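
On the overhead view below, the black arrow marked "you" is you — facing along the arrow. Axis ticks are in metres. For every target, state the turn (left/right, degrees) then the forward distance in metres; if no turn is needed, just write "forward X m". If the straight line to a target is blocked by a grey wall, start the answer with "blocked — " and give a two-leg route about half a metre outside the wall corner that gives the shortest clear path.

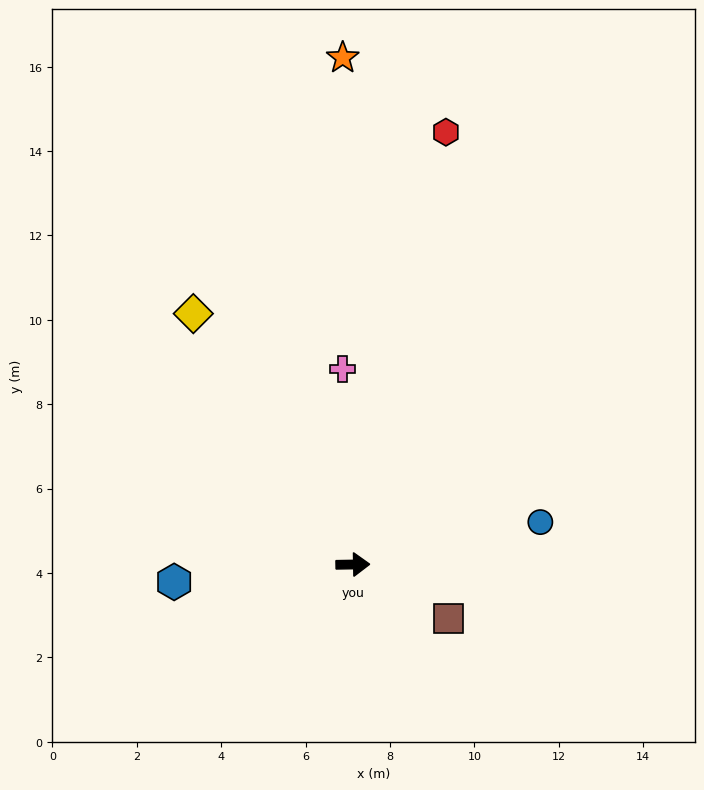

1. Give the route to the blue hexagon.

turn right 175°, forward 4.3 m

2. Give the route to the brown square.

turn right 31°, forward 2.6 m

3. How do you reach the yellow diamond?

turn left 121°, forward 7.0 m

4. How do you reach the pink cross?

turn left 92°, forward 4.6 m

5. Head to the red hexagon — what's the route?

turn left 77°, forward 10.5 m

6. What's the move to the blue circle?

turn left 12°, forward 4.6 m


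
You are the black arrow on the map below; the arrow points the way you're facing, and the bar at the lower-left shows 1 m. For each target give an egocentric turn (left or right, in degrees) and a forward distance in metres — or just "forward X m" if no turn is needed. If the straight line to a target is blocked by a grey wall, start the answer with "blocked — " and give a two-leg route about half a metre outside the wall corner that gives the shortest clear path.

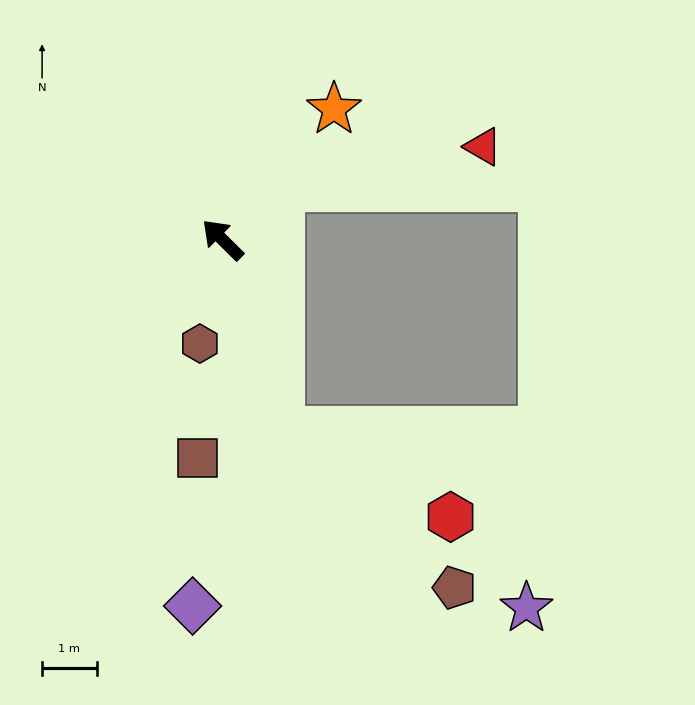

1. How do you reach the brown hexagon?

turn left 123°, forward 1.9 m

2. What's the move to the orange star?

turn right 86°, forward 3.1 m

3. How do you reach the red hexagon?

blocked — turn left 152°, forward 3.6 m, then turn left 46°, forward 3.5 m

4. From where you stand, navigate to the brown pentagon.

blocked — turn left 152°, forward 3.6 m, then turn left 30°, forward 4.3 m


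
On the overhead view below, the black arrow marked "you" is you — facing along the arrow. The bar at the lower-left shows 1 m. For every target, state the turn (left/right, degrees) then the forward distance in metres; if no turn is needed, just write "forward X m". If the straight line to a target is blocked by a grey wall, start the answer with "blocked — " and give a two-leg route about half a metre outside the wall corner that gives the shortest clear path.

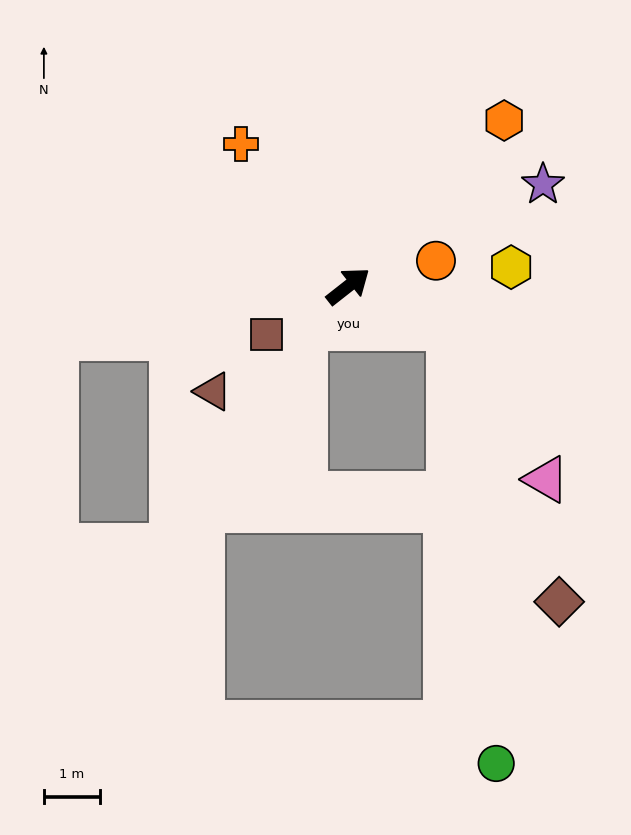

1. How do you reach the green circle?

blocked — turn right 60°, forward 2.0 m, then turn right 62°, forward 7.9 m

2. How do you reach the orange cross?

turn left 89°, forward 3.2 m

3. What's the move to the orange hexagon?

turn left 9°, forward 4.1 m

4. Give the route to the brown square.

turn left 172°, forward 1.7 m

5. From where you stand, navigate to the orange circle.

turn right 22°, forward 1.6 m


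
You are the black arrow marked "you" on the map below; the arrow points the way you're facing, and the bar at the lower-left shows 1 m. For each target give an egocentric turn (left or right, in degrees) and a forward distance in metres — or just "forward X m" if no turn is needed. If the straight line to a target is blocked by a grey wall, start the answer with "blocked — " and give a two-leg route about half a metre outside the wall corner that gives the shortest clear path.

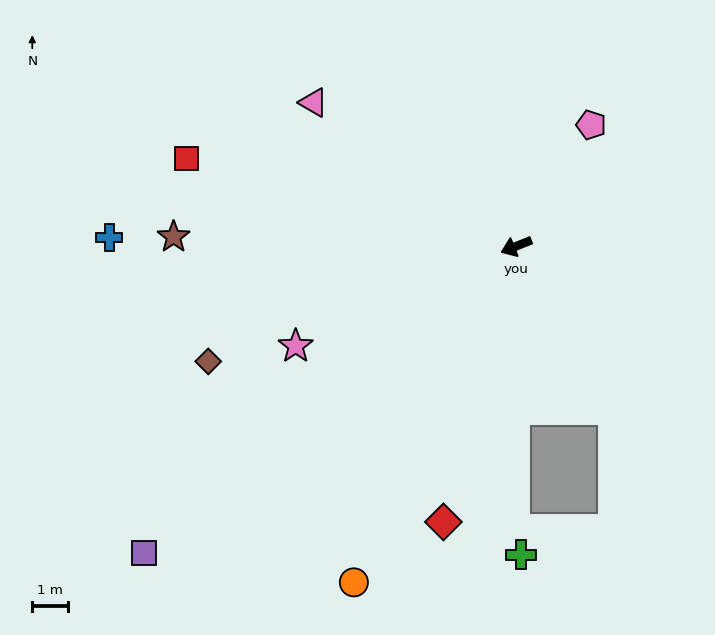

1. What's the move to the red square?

turn right 37°, forward 9.5 m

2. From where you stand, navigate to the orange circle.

turn left 42°, forward 10.4 m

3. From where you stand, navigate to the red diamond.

turn left 53°, forward 8.0 m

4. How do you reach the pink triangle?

turn right 57°, forward 6.9 m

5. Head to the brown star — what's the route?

turn right 23°, forward 9.6 m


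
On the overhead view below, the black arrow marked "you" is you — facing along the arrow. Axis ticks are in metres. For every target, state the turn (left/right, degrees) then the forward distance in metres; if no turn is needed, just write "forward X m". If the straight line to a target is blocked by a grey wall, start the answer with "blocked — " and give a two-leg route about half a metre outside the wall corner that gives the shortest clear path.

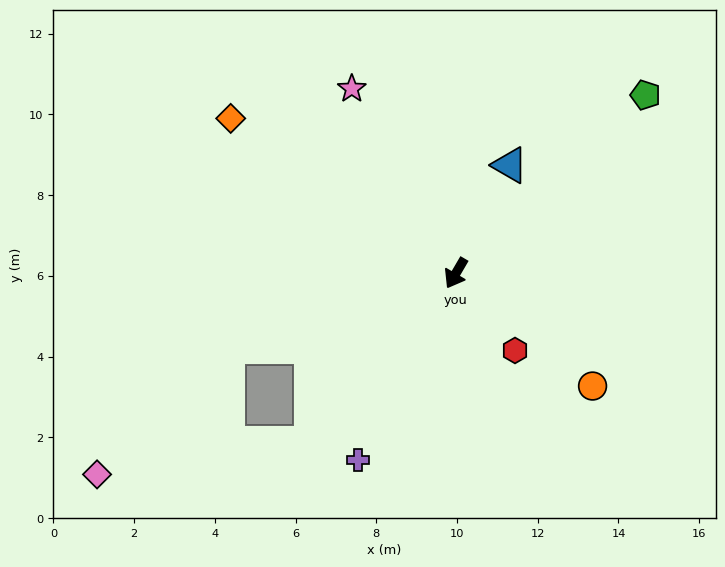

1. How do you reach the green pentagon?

turn left 164°, forward 6.4 m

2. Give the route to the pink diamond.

blocked — turn right 42°, forward 5.9 m, then turn left 27°, forward 4.5 m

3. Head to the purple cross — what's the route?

turn left 3°, forward 5.2 m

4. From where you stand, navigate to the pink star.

turn right 120°, forward 5.3 m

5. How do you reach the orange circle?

turn left 81°, forward 4.4 m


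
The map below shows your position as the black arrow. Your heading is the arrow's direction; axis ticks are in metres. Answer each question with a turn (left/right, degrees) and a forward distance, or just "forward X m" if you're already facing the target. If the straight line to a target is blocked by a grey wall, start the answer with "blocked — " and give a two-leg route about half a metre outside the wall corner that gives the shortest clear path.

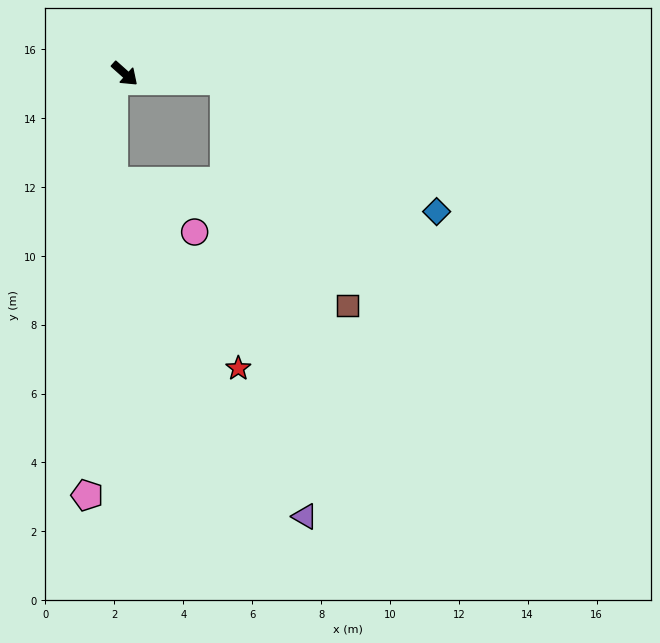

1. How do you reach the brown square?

blocked — turn left 38°, forward 2.9 m, then turn right 58°, forward 7.4 m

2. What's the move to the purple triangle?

blocked — turn left 38°, forward 2.9 m, then turn right 76°, forward 12.9 m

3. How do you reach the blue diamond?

blocked — turn left 38°, forward 2.9 m, then turn right 28°, forward 7.2 m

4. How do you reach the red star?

blocked — turn left 38°, forward 2.9 m, then turn right 84°, forward 8.4 m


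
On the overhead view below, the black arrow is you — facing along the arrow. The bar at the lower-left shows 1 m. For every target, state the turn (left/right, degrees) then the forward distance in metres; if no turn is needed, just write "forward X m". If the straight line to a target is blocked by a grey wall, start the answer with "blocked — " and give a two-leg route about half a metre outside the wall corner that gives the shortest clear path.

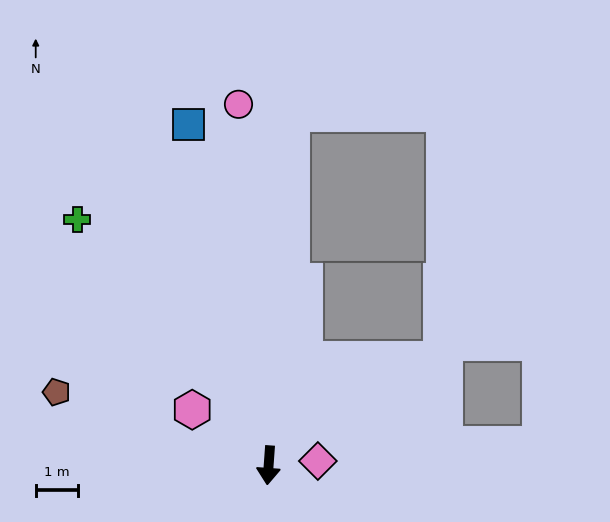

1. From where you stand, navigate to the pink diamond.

turn left 99°, forward 1.2 m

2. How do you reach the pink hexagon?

turn right 122°, forward 2.3 m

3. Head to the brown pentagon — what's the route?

turn right 105°, forward 5.4 m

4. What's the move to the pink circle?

turn right 171°, forward 8.6 m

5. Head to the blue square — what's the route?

turn right 163°, forward 8.3 m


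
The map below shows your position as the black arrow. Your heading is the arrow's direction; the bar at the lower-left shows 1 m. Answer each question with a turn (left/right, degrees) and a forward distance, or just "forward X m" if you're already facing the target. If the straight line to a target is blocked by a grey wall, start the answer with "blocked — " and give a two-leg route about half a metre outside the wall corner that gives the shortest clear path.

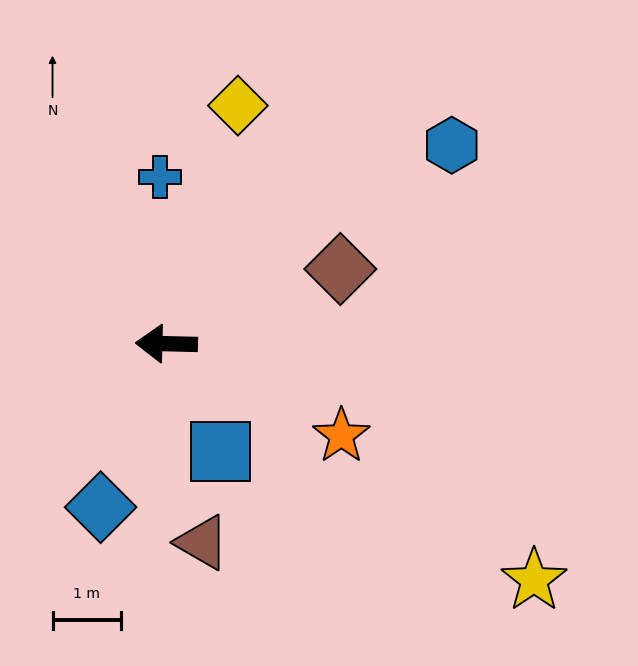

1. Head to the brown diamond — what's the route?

turn right 155°, forward 2.7 m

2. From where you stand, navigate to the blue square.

turn left 118°, forward 1.8 m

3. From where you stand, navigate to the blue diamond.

turn left 70°, forward 2.6 m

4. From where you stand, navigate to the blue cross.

turn right 86°, forward 2.4 m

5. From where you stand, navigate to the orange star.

turn left 154°, forward 2.9 m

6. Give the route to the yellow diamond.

turn right 105°, forward 3.6 m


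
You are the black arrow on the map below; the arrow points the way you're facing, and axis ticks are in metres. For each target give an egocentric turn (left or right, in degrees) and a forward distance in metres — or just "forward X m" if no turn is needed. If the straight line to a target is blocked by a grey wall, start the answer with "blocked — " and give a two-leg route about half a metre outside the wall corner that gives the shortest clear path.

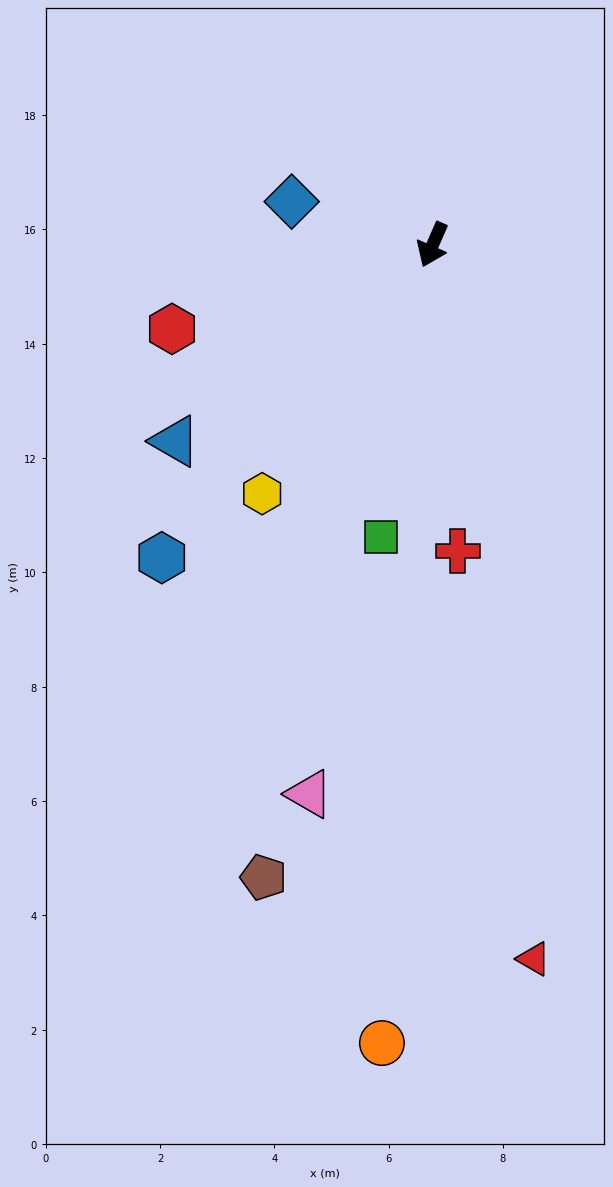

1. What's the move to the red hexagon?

turn right 49°, forward 4.8 m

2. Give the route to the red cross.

turn left 28°, forward 5.4 m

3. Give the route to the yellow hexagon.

turn right 11°, forward 5.3 m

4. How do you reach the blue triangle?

turn right 29°, forward 5.7 m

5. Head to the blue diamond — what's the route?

turn right 83°, forward 2.6 m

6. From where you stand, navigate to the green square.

turn left 14°, forward 5.2 m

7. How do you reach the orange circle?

turn left 20°, forward 14.0 m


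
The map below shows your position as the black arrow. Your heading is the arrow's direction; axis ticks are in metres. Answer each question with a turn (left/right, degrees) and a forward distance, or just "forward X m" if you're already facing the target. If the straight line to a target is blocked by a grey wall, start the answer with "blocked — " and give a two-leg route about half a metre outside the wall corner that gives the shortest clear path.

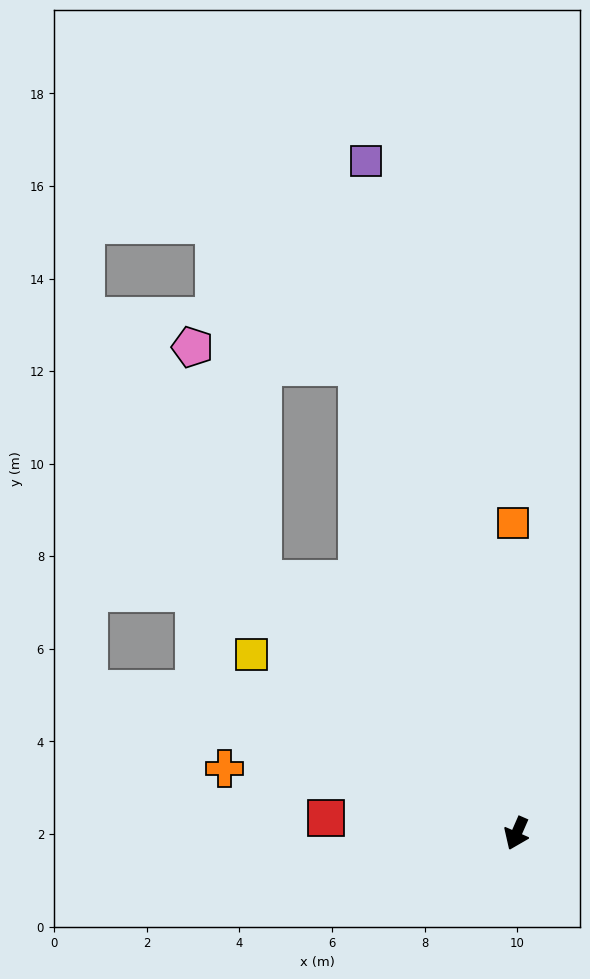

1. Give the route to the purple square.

turn right 144°, forward 14.9 m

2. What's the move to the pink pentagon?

blocked — turn right 111°, forward 7.8 m, then turn right 29°, forward 5.2 m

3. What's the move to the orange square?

turn right 156°, forward 6.7 m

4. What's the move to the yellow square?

turn right 100°, forward 6.9 m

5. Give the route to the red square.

turn right 71°, forward 4.1 m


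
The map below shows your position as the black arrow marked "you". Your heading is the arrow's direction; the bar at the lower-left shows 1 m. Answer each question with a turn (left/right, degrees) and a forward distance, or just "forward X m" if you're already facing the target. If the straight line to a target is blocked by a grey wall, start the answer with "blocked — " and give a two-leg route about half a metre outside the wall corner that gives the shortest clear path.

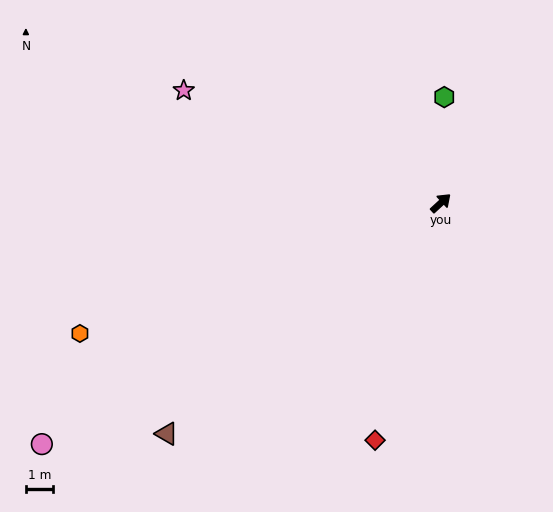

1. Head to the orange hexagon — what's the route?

turn left 157°, forward 14.2 m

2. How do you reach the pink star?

turn left 114°, forward 10.4 m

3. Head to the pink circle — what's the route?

turn left 168°, forward 17.3 m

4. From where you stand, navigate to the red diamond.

turn right 148°, forward 9.1 m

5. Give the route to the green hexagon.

turn left 45°, forward 3.9 m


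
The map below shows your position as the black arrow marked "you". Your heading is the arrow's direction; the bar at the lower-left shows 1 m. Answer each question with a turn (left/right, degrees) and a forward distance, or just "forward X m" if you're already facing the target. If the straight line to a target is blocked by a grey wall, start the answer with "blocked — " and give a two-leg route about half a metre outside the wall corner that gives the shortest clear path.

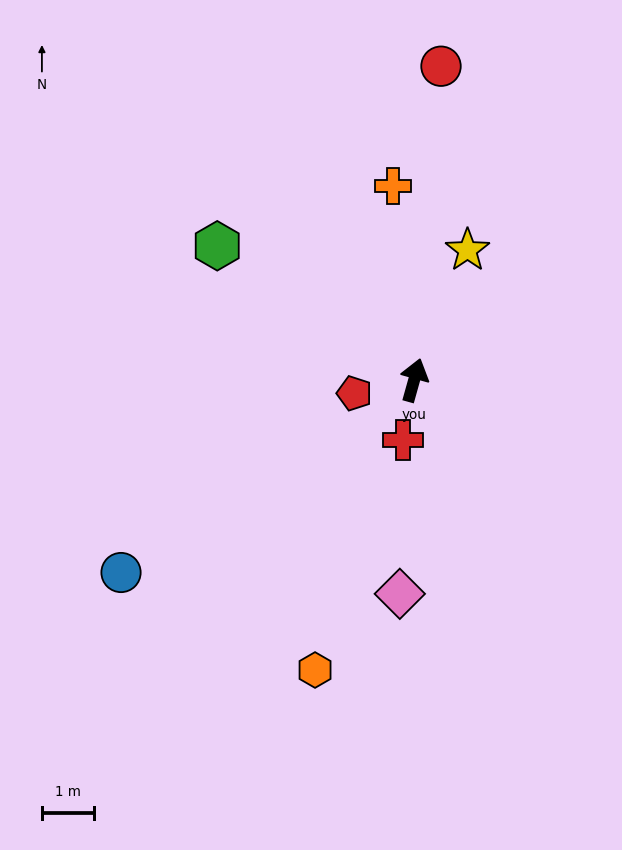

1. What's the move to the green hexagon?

turn left 71°, forward 4.6 m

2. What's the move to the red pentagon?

turn left 118°, forward 1.2 m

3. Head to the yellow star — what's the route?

turn right 7°, forward 2.7 m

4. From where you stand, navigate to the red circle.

turn left 11°, forward 6.1 m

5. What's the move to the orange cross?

turn left 22°, forward 3.8 m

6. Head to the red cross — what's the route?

turn right 175°, forward 1.2 m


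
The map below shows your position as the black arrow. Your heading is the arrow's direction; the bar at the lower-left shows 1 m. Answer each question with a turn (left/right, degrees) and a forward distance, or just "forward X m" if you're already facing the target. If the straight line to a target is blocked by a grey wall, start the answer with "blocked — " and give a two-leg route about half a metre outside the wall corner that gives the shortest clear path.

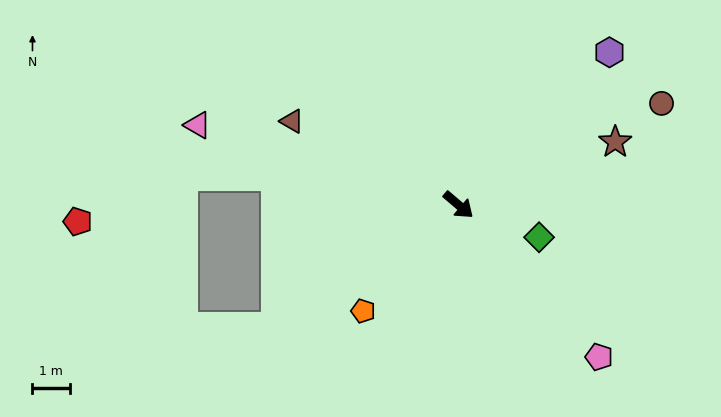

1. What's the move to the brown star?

turn left 62°, forward 4.5 m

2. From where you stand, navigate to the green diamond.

turn left 19°, forward 2.3 m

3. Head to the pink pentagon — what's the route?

turn right 7°, forward 5.5 m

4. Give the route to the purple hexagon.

turn left 86°, forward 5.7 m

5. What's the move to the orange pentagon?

turn right 92°, forward 3.8 m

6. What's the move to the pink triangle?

turn right 157°, forward 7.2 m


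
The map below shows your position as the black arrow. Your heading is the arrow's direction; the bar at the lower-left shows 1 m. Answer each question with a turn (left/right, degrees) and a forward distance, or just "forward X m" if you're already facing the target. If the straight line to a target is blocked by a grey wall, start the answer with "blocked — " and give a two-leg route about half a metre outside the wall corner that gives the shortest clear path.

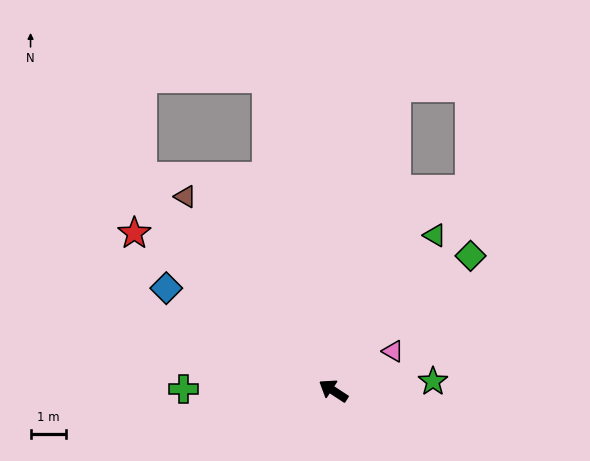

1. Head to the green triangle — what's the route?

turn right 90°, forward 5.2 m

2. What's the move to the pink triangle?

turn right 113°, forward 2.0 m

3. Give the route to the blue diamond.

forward 5.5 m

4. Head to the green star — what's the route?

turn right 141°, forward 2.8 m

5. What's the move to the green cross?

turn left 33°, forward 4.2 m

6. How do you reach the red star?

turn right 5°, forward 7.2 m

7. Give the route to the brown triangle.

turn right 19°, forward 6.9 m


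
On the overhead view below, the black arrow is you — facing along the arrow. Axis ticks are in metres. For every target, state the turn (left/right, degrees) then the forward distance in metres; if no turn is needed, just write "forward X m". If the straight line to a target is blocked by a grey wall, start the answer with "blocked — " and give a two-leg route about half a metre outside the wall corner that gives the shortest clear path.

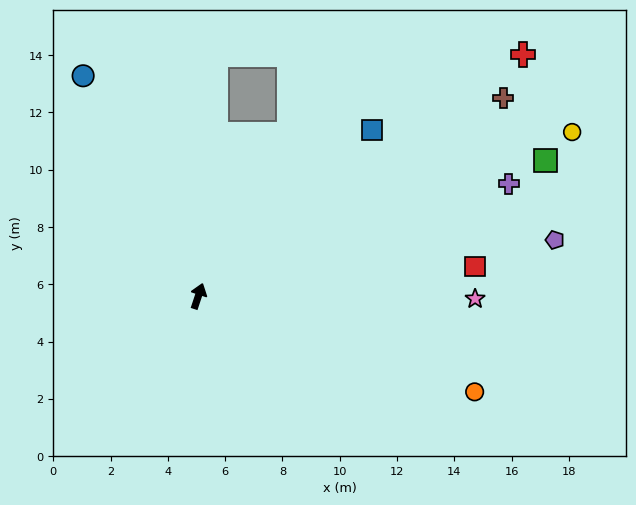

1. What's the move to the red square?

turn right 66°, forward 9.7 m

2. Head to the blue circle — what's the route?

turn left 46°, forward 8.7 m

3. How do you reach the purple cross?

turn right 52°, forward 11.5 m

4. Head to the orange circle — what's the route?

turn right 91°, forward 10.2 m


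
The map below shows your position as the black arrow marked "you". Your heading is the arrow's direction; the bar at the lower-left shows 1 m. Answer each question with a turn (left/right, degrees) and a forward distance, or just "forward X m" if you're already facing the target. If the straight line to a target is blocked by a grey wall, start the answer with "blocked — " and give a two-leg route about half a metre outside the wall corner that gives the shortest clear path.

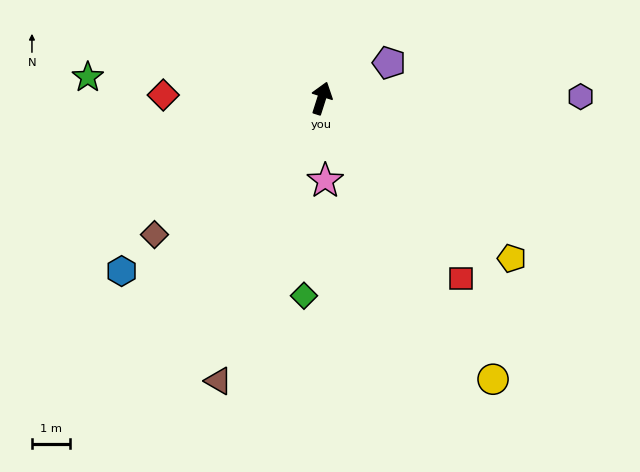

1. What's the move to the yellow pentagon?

turn right 112°, forward 6.5 m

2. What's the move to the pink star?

turn right 160°, forward 2.2 m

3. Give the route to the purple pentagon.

turn right 45°, forward 2.0 m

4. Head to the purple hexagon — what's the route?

turn right 72°, forward 6.8 m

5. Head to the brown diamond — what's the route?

turn left 147°, forward 5.7 m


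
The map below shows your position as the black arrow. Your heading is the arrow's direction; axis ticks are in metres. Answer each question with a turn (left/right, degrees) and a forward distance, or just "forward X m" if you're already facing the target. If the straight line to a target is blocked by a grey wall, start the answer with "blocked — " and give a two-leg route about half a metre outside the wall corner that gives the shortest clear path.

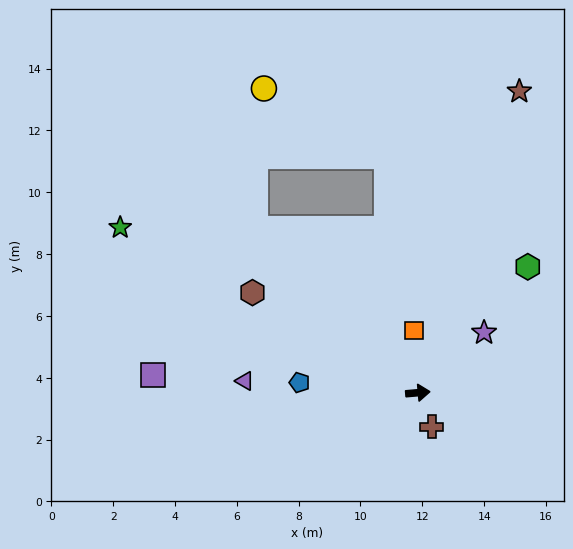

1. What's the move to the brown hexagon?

turn left 144°, forward 6.3 m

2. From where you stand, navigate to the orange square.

turn left 89°, forward 2.0 m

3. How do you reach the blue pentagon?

turn left 170°, forward 3.8 m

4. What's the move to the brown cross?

turn right 73°, forward 1.2 m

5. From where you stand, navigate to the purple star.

turn left 37°, forward 2.9 m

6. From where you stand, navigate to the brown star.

turn left 66°, forward 10.3 m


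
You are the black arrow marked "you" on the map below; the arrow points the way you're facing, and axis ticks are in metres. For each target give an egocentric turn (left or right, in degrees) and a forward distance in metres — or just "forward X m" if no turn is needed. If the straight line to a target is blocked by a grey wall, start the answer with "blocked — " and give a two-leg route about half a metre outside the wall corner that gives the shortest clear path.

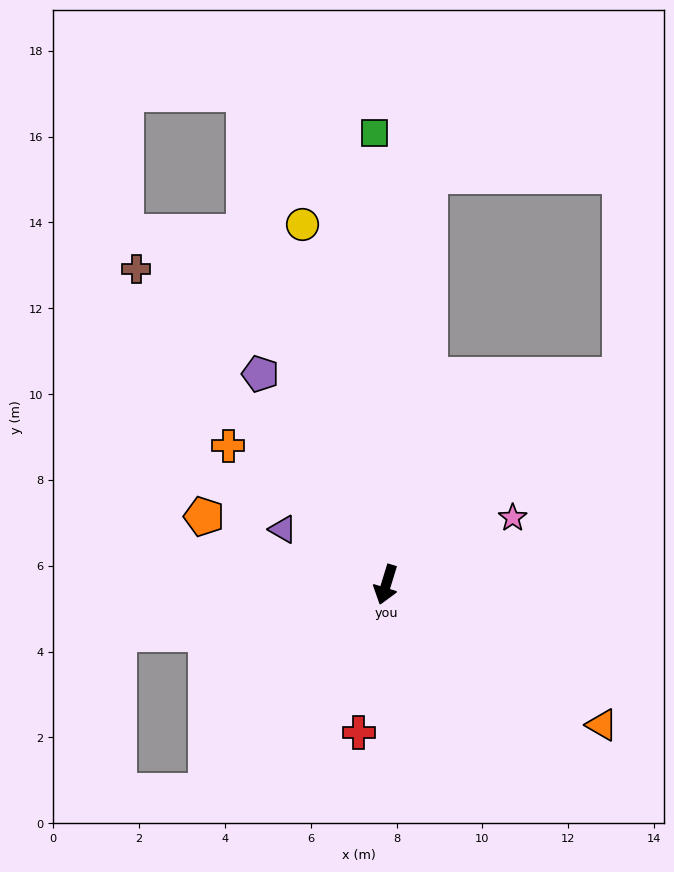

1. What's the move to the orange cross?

turn right 114°, forward 4.9 m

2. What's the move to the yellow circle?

turn right 150°, forward 8.6 m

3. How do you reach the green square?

turn right 161°, forward 10.5 m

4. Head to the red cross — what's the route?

turn left 7°, forward 3.5 m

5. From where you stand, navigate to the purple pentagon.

turn right 132°, forward 5.7 m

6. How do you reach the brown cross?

turn right 125°, forward 9.4 m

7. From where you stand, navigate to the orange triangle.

turn left 74°, forward 6.0 m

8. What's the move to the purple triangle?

turn right 101°, forward 2.7 m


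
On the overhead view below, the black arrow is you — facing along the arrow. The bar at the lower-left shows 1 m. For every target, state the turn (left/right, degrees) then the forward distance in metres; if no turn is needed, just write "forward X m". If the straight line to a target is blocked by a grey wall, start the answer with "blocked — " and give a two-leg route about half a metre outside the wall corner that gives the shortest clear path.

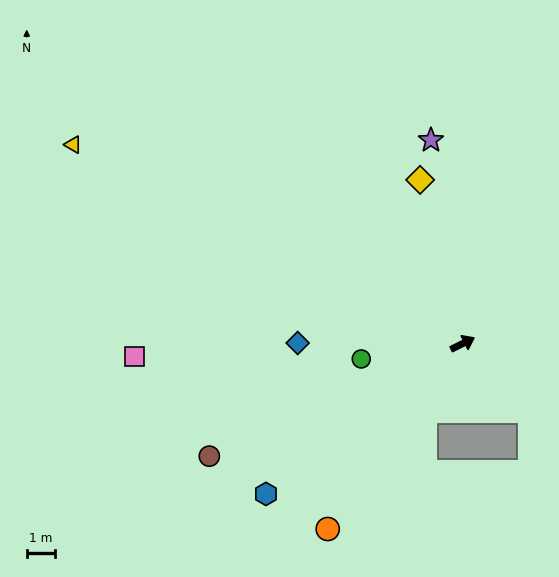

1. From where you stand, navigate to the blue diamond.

turn left 153°, forward 5.8 m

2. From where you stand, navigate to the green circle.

turn left 162°, forward 3.6 m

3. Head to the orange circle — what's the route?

turn right 153°, forward 8.1 m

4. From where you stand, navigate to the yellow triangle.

turn left 126°, forward 15.5 m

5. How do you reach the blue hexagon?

turn right 169°, forward 8.7 m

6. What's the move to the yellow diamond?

turn left 78°, forward 6.0 m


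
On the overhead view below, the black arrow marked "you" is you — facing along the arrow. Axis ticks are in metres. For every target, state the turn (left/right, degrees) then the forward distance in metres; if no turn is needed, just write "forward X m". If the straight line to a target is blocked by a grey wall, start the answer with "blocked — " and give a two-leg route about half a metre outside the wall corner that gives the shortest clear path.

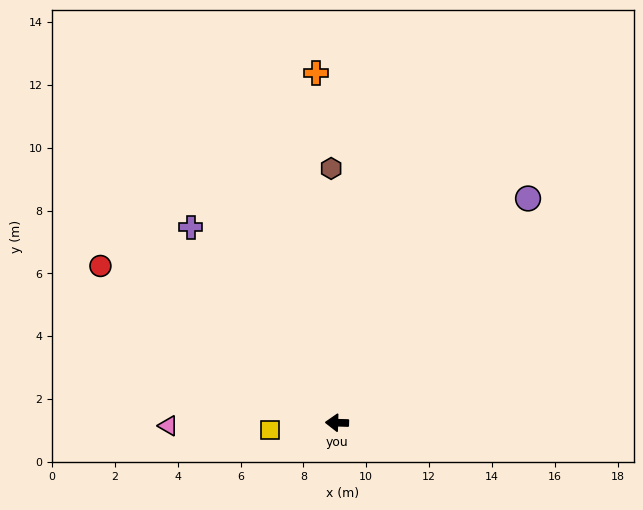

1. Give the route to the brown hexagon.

turn right 87°, forward 8.1 m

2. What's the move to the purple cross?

turn right 52°, forward 7.8 m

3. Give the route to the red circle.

turn right 32°, forward 9.0 m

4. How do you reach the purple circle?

turn right 129°, forward 9.4 m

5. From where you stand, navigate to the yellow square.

turn left 8°, forward 2.1 m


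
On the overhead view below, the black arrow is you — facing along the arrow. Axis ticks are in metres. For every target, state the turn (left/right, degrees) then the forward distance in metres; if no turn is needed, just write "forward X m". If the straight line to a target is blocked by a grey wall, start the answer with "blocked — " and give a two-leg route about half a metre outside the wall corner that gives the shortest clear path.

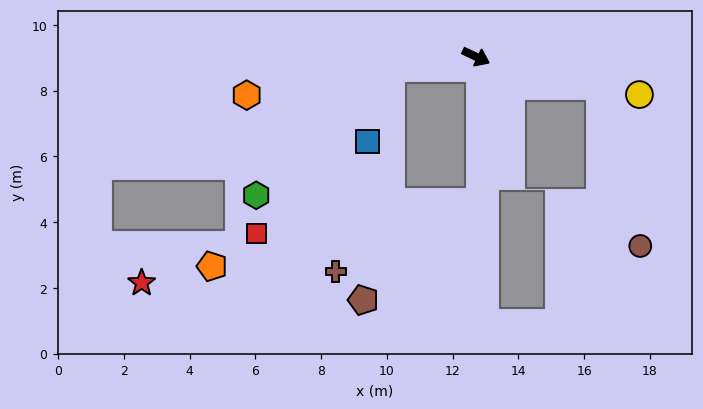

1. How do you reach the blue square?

blocked — turn right 147°, forward 2.6 m, then turn left 65°, forward 2.3 m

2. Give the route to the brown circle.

blocked — turn left 12°, forward 3.9 m, then turn right 63°, forward 5.0 m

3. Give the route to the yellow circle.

turn left 12°, forward 5.1 m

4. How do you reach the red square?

blocked — turn right 147°, forward 2.6 m, then turn left 43°, forward 6.5 m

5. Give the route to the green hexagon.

blocked — turn right 147°, forward 2.6 m, then turn left 36°, forward 5.6 m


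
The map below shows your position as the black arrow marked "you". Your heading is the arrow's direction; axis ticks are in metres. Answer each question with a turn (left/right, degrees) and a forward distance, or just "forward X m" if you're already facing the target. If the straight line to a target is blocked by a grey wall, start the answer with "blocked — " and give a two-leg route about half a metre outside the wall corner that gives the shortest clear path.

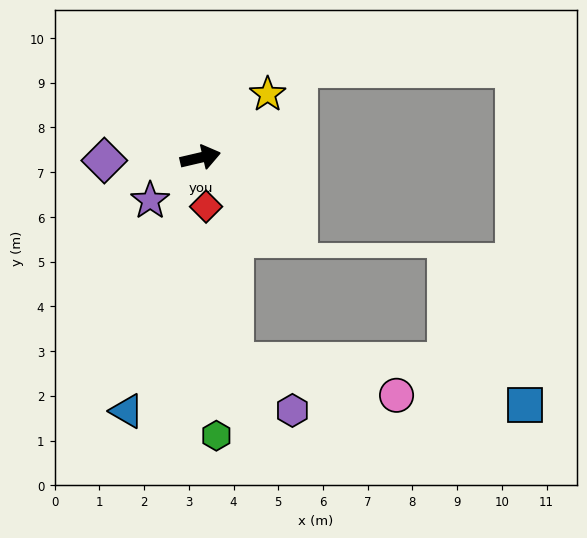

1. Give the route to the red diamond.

turn right 97°, forward 1.1 m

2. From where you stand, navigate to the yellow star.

turn left 30°, forward 2.1 m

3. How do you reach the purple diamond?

turn left 169°, forward 2.1 m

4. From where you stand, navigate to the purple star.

turn right 153°, forward 1.5 m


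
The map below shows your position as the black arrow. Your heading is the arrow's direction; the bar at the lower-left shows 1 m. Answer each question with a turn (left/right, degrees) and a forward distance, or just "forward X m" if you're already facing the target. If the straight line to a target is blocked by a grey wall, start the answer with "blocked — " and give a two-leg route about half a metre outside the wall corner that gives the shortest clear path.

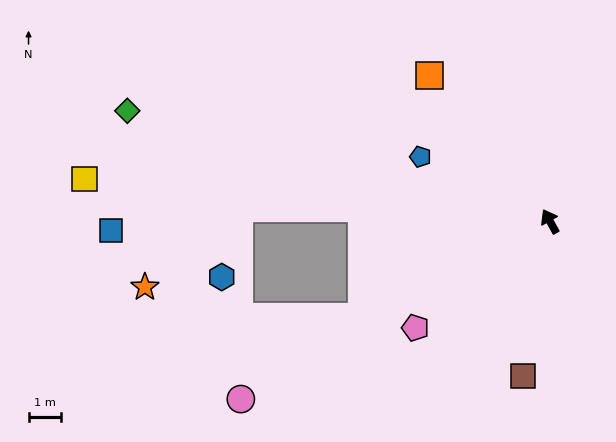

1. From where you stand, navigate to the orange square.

turn left 10°, forward 5.8 m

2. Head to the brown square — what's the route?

turn left 141°, forward 4.9 m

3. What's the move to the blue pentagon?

turn left 34°, forward 4.5 m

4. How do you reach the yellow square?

turn left 56°, forward 14.4 m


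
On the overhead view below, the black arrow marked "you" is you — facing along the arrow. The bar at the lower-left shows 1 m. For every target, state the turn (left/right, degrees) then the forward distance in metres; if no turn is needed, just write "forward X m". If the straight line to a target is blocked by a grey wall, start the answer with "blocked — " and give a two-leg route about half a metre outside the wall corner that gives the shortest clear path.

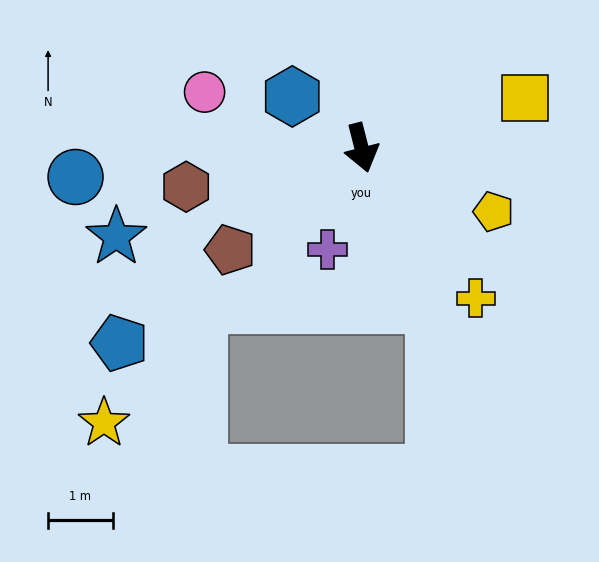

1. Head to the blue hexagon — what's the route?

turn right 141°, forward 1.3 m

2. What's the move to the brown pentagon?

turn right 66°, forward 2.6 m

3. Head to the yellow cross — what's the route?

turn left 23°, forward 2.9 m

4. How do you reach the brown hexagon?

turn right 92°, forward 2.8 m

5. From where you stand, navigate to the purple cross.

turn right 33°, forward 1.7 m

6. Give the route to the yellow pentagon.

turn left 50°, forward 2.3 m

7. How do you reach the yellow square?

turn left 93°, forward 2.6 m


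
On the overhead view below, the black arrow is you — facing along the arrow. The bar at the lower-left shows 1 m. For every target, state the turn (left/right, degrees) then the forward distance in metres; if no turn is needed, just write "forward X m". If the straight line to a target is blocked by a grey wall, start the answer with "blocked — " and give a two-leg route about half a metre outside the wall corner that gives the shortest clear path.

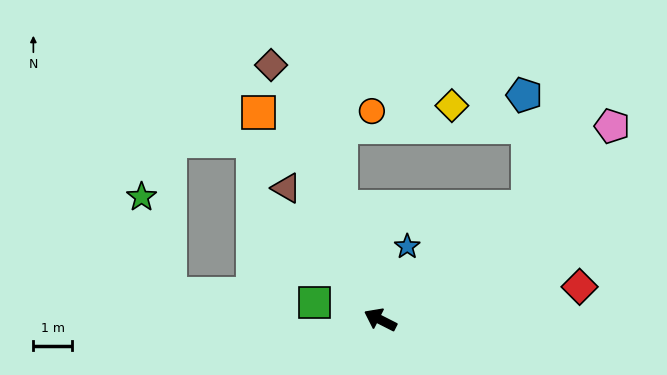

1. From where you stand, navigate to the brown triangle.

turn right 28°, forward 4.2 m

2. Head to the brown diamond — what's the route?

turn right 40°, forward 7.1 m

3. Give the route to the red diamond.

turn right 144°, forward 5.2 m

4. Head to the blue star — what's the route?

turn right 83°, forward 2.0 m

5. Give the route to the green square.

turn left 12°, forward 1.8 m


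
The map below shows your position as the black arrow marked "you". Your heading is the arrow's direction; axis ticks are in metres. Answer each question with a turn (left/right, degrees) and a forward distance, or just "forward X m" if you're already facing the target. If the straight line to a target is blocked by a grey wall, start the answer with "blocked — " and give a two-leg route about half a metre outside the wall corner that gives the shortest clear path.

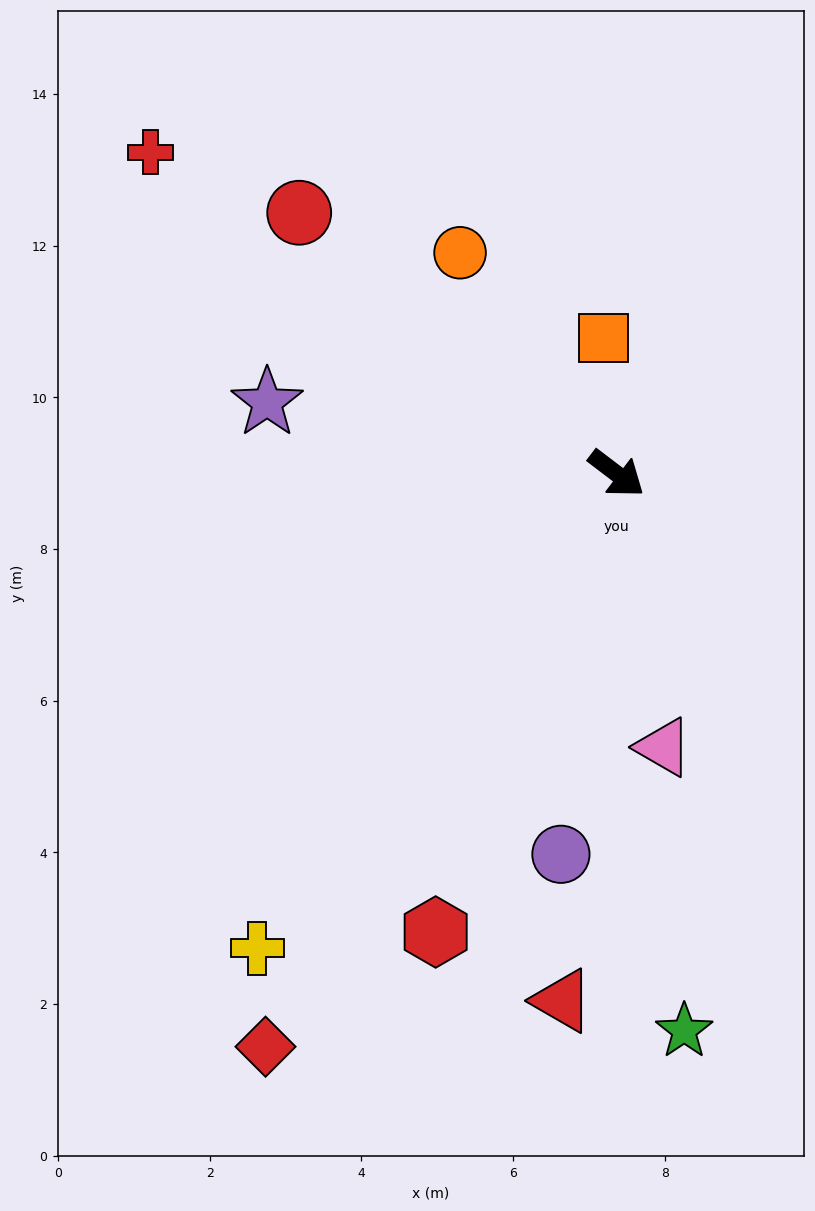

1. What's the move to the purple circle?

turn right 61°, forward 5.1 m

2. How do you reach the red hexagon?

turn right 74°, forward 6.5 m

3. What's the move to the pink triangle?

turn right 43°, forward 3.7 m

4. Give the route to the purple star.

turn right 154°, forward 4.7 m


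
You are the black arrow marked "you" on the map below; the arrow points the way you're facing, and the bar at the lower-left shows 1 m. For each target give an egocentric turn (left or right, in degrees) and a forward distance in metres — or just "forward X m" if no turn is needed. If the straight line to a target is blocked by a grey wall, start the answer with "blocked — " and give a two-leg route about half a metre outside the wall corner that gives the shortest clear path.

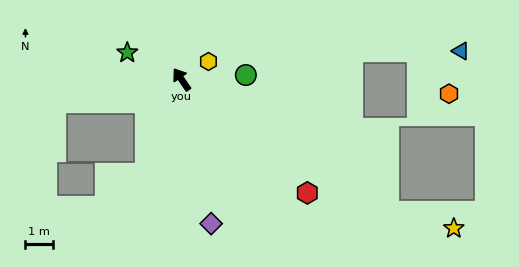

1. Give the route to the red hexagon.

turn right 167°, forward 6.2 m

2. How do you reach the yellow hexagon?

turn right 91°, forward 1.2 m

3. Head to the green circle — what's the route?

turn right 121°, forward 2.4 m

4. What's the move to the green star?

turn left 29°, forward 2.2 m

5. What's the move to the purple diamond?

turn left 157°, forward 5.4 m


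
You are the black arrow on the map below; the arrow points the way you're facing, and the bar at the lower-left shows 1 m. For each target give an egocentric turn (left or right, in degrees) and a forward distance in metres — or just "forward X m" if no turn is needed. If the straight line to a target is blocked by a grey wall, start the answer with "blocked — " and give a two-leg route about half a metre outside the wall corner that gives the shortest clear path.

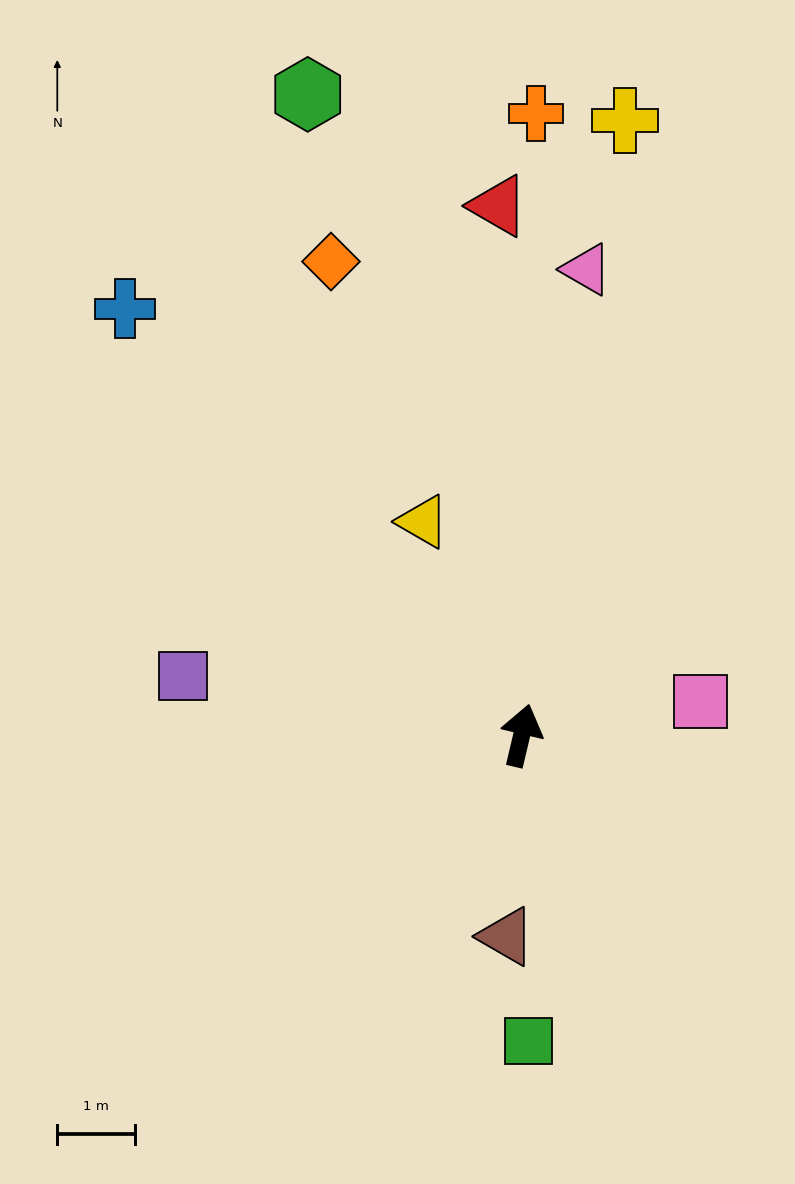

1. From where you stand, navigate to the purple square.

turn left 93°, forward 4.4 m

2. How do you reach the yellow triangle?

turn left 38°, forward 3.0 m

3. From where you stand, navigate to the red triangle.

turn left 16°, forward 6.8 m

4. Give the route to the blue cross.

turn left 56°, forward 7.5 m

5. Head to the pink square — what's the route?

turn right 66°, forward 2.3 m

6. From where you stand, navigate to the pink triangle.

turn left 5°, forward 6.1 m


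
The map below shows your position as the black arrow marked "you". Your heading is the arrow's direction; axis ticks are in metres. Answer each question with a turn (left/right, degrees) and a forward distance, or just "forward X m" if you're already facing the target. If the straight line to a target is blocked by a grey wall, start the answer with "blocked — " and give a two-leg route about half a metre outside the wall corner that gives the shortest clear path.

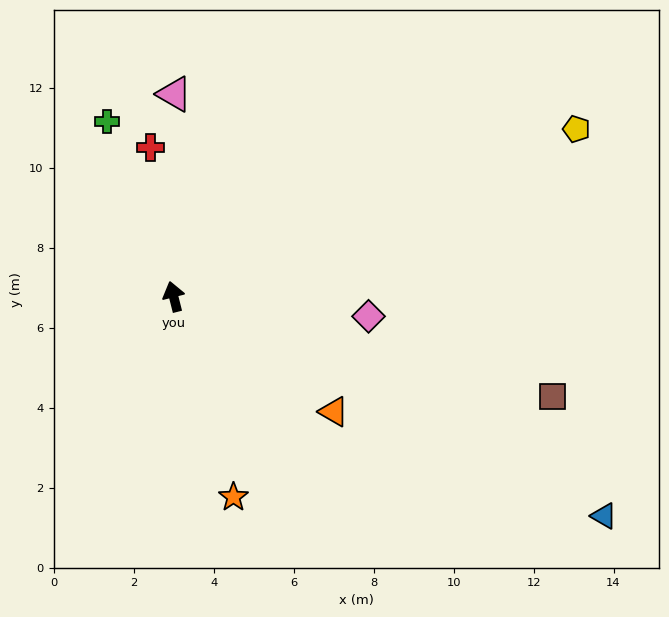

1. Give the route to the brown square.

turn right 119°, forward 9.8 m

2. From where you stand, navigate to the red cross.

turn right 5°, forward 3.8 m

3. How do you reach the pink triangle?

turn right 14°, forward 5.1 m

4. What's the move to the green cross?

turn left 7°, forward 4.7 m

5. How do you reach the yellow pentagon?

turn right 82°, forward 10.9 m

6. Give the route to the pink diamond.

turn right 110°, forward 4.9 m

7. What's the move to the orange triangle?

turn right 140°, forward 4.9 m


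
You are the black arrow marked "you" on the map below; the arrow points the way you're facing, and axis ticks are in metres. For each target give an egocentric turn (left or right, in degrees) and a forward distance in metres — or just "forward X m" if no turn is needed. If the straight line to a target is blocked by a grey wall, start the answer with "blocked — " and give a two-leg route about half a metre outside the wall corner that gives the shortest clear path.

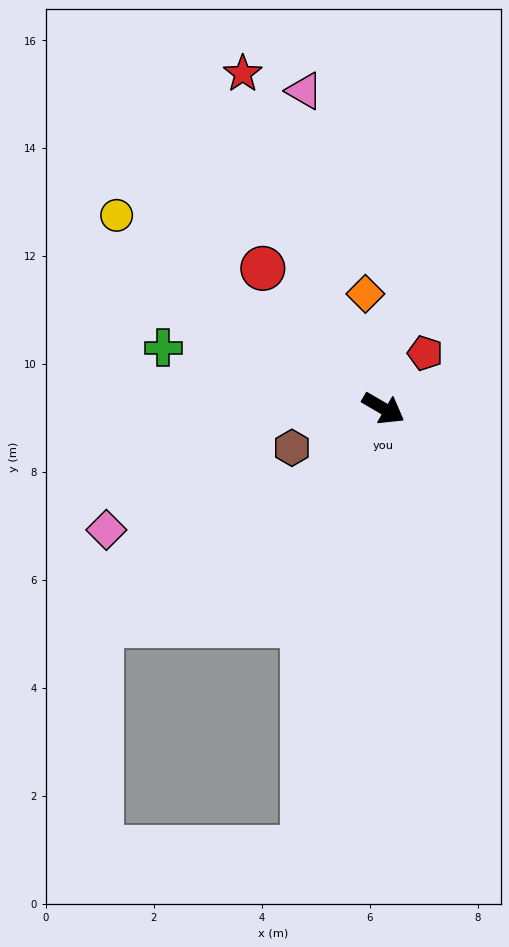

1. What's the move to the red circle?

turn left 161°, forward 3.4 m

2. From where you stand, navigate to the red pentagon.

turn left 83°, forward 1.3 m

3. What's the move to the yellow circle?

turn left 174°, forward 6.1 m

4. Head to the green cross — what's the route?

turn right 165°, forward 4.2 m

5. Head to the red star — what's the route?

turn left 143°, forward 6.7 m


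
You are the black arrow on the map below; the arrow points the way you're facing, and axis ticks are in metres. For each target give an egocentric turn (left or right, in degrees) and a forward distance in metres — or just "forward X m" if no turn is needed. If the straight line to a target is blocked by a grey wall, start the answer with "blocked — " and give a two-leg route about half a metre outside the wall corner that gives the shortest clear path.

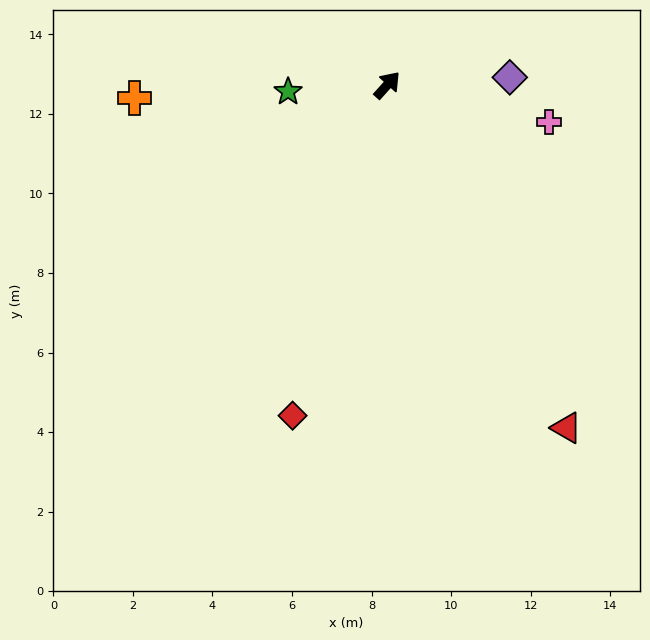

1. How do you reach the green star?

turn left 136°, forward 2.5 m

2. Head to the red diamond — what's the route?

turn right 154°, forward 8.6 m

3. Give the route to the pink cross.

turn right 61°, forward 4.2 m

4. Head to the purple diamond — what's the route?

turn right 44°, forward 3.1 m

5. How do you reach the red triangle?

turn right 110°, forward 9.7 m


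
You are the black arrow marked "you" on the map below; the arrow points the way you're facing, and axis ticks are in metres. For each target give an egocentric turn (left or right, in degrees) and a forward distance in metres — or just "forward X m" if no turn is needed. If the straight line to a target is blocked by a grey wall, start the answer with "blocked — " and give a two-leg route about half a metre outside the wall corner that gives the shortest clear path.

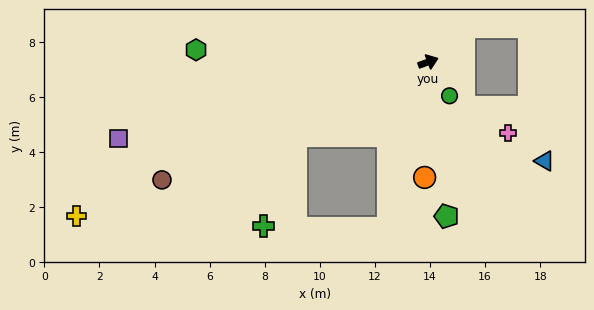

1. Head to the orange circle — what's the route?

turn right 112°, forward 4.2 m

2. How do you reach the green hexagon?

turn left 157°, forward 8.4 m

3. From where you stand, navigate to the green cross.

blocked — turn right 171°, forward 5.5 m, then turn left 41°, forward 3.5 m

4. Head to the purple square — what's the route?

turn left 174°, forward 11.6 m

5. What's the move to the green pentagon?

turn right 104°, forward 5.6 m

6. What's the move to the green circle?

turn right 78°, forward 1.5 m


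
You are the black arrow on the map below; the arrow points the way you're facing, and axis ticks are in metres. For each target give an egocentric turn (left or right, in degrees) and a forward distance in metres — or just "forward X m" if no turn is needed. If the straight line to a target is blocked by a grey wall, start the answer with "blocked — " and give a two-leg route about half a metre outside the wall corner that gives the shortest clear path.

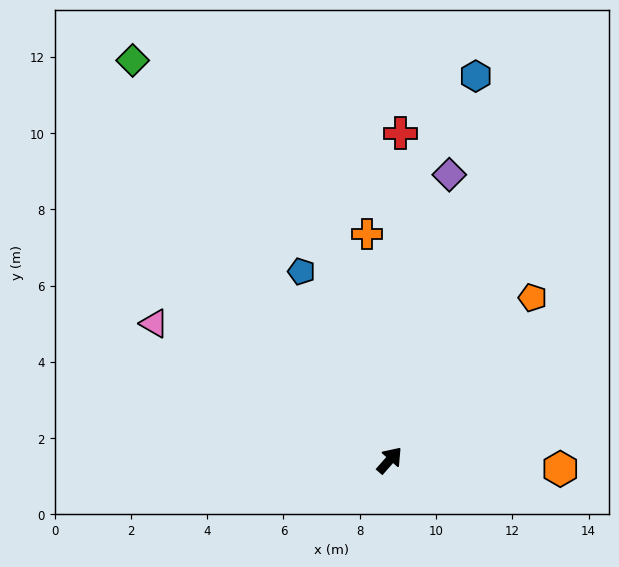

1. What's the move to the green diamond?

turn left 74°, forward 12.5 m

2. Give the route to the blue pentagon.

turn left 66°, forward 5.5 m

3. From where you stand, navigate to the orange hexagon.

turn right 52°, forward 4.5 m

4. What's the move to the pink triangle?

turn left 101°, forward 7.1 m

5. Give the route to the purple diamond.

turn left 30°, forward 7.6 m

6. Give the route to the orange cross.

turn left 47°, forward 6.0 m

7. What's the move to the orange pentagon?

forward 5.7 m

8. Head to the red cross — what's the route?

turn left 39°, forward 8.6 m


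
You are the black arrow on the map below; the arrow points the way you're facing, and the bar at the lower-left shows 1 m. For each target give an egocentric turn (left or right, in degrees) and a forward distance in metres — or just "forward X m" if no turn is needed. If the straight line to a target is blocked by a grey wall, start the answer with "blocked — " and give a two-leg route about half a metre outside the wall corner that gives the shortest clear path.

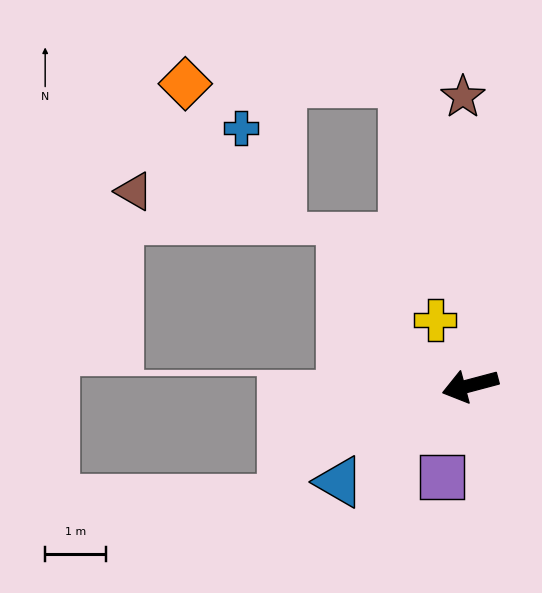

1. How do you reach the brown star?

turn right 103°, forward 4.8 m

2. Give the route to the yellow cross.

turn right 77°, forward 1.2 m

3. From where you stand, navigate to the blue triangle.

turn left 21°, forward 2.7 m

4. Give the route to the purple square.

turn left 58°, forward 1.6 m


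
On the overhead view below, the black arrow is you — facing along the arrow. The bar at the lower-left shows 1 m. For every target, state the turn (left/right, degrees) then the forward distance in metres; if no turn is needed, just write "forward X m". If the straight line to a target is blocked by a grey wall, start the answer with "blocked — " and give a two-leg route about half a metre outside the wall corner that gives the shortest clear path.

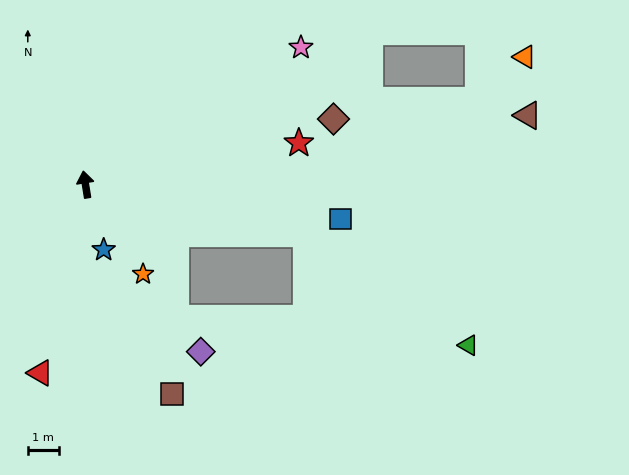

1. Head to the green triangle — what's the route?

blocked — turn right 112°, forward 7.3 m, then turn right 22°, forward 6.3 m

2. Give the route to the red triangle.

turn left 157°, forward 6.2 m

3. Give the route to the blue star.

turn right 174°, forward 2.2 m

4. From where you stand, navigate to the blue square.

turn right 107°, forward 8.3 m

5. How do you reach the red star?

turn right 88°, forward 7.0 m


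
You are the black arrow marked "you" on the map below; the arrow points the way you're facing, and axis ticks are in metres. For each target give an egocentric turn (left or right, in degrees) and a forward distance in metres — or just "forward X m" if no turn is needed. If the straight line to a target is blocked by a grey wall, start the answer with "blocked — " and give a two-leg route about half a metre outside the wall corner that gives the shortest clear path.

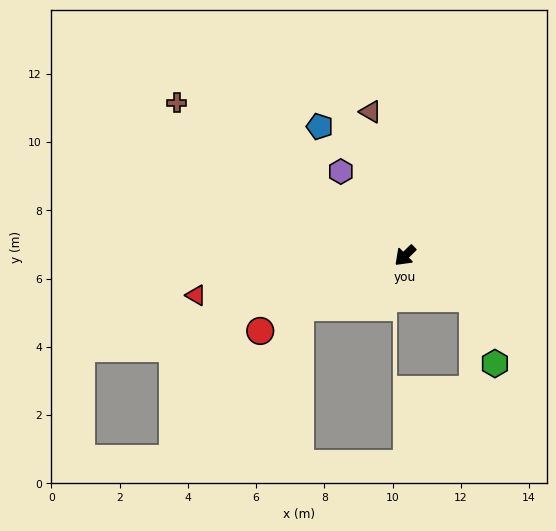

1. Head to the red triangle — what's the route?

turn right 33°, forward 6.2 m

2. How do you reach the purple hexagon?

turn right 97°, forward 3.1 m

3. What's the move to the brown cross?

turn right 78°, forward 8.0 m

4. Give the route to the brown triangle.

turn right 121°, forward 4.3 m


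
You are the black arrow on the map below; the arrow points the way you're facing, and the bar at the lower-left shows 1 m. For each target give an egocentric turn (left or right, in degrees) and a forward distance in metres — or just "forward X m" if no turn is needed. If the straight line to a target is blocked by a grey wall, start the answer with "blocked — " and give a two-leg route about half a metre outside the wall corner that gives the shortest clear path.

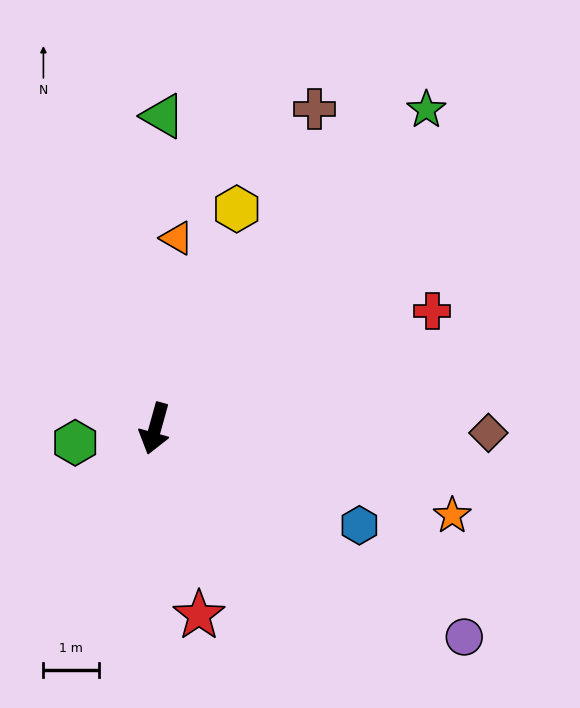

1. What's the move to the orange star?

turn left 89°, forward 5.5 m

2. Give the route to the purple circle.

turn left 72°, forward 6.7 m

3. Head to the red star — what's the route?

turn left 29°, forward 3.4 m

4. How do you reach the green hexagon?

turn right 64°, forward 1.5 m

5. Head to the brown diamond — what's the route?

turn left 105°, forward 6.0 m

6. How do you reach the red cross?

turn left 128°, forward 5.4 m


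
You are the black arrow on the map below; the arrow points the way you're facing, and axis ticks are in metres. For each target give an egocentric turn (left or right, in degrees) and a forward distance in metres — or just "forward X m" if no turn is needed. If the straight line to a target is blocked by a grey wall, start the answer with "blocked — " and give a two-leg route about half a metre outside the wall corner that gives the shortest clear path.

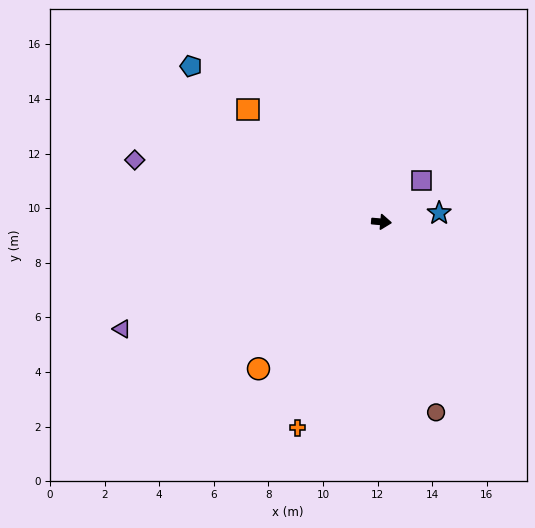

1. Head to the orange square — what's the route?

turn left 145°, forward 6.4 m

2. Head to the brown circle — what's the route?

turn right 69°, forward 7.3 m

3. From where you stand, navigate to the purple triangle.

turn right 153°, forward 10.3 m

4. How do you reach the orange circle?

turn right 125°, forward 7.0 m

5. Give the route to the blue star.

turn left 14°, forward 2.1 m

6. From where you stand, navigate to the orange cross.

turn right 107°, forward 8.1 m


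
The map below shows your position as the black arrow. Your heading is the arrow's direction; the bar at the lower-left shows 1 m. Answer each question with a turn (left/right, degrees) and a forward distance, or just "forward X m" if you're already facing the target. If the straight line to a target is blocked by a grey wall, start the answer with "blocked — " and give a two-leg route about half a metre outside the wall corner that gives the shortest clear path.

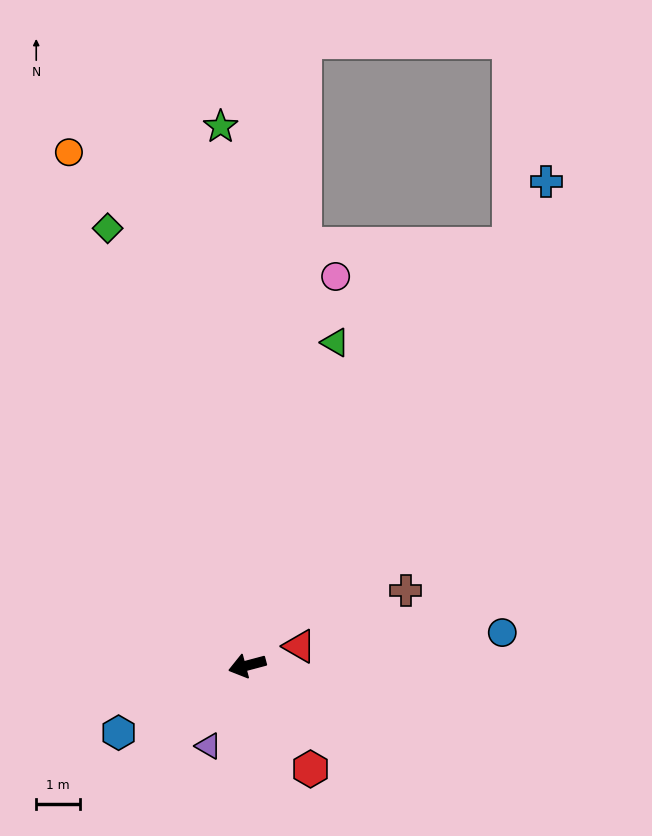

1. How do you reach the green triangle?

turn right 120°, forward 7.6 m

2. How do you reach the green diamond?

turn right 87°, forward 10.4 m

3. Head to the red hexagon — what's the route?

turn left 107°, forward 2.8 m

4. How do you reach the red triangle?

turn right 175°, forward 1.3 m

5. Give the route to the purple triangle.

turn left 49°, forward 2.0 m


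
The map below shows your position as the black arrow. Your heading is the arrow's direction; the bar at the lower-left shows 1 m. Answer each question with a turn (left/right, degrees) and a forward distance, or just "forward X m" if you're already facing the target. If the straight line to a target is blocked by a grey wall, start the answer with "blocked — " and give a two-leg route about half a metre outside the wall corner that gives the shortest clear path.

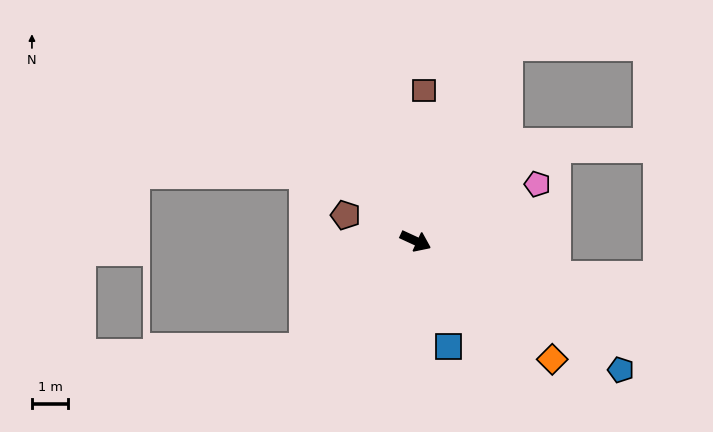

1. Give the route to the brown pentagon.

turn right 175°, forward 2.1 m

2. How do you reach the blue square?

turn right 48°, forward 3.1 m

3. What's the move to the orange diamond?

turn right 16°, forward 5.0 m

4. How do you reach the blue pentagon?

turn right 7°, forward 6.7 m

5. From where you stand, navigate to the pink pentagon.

turn left 50°, forward 3.7 m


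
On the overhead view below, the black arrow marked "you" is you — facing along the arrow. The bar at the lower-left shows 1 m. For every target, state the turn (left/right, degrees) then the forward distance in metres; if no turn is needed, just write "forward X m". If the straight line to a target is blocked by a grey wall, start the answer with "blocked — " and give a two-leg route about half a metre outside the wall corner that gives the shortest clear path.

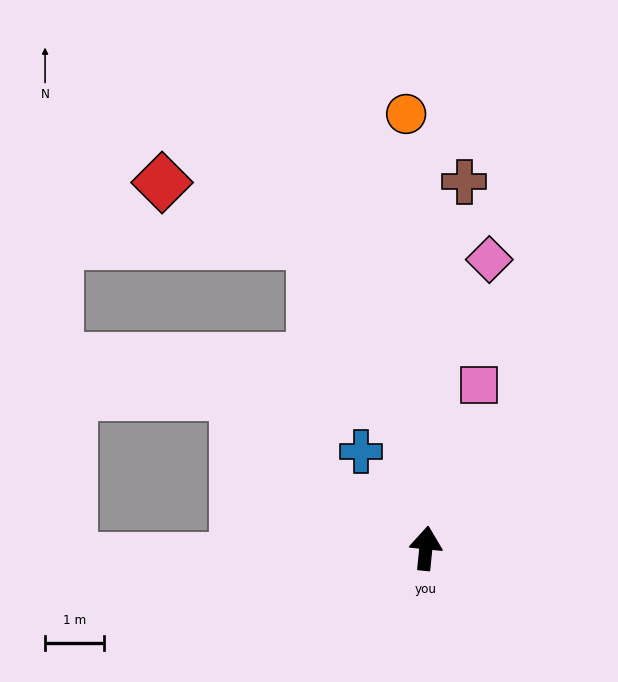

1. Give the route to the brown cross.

forward 6.2 m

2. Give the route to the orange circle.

turn left 8°, forward 7.4 m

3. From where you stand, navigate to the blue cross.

turn left 40°, forward 2.0 m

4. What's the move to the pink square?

turn right 12°, forward 2.9 m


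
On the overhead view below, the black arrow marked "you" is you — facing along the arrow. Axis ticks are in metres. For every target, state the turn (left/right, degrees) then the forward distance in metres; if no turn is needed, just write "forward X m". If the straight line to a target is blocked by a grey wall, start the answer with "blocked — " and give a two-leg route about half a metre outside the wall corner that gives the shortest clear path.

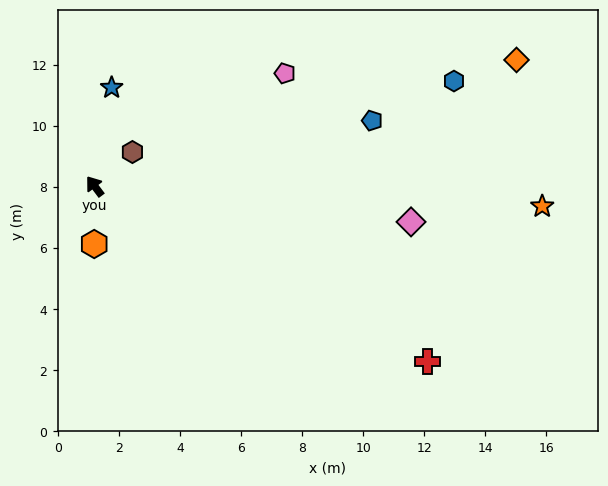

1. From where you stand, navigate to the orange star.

turn right 130°, forward 14.7 m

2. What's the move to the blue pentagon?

turn right 114°, forward 9.3 m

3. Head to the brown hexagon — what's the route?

turn right 85°, forward 1.7 m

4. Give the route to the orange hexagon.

turn left 143°, forward 1.9 m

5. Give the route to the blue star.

turn right 47°, forward 3.3 m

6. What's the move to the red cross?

turn right 155°, forward 12.3 m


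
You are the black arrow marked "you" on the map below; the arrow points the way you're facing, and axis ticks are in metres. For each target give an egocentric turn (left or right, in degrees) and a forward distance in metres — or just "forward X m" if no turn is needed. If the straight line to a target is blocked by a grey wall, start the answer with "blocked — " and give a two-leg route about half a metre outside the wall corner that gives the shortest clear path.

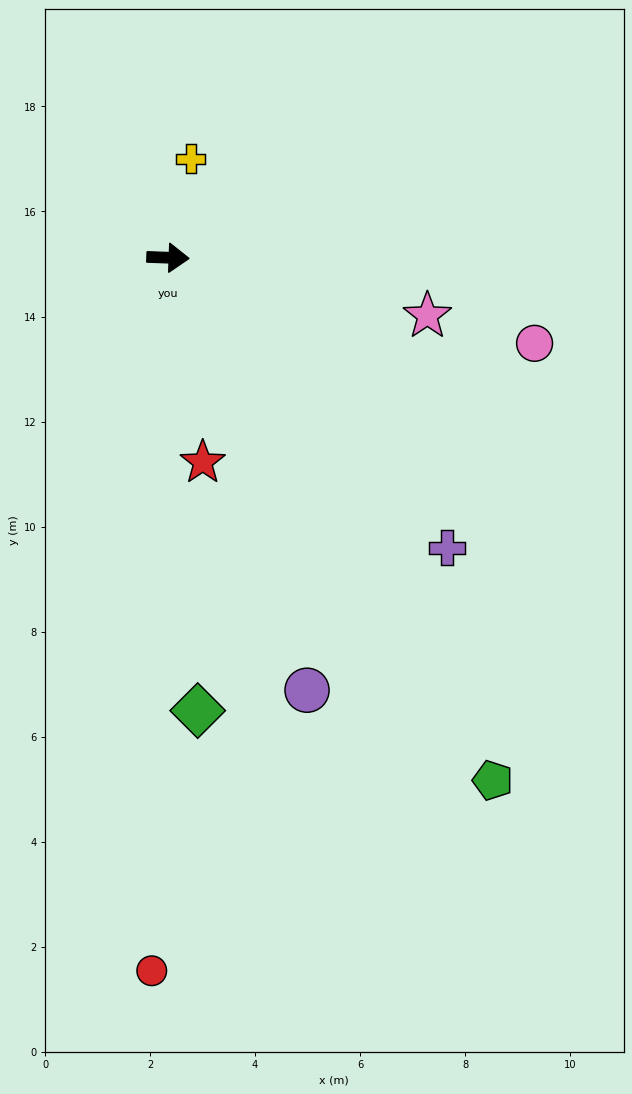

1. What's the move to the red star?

turn right 78°, forward 4.0 m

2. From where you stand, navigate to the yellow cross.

turn left 79°, forward 1.9 m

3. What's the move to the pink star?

turn right 11°, forward 5.1 m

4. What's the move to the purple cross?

turn right 44°, forward 7.7 m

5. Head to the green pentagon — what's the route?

turn right 56°, forward 11.7 m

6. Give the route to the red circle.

turn right 89°, forward 13.6 m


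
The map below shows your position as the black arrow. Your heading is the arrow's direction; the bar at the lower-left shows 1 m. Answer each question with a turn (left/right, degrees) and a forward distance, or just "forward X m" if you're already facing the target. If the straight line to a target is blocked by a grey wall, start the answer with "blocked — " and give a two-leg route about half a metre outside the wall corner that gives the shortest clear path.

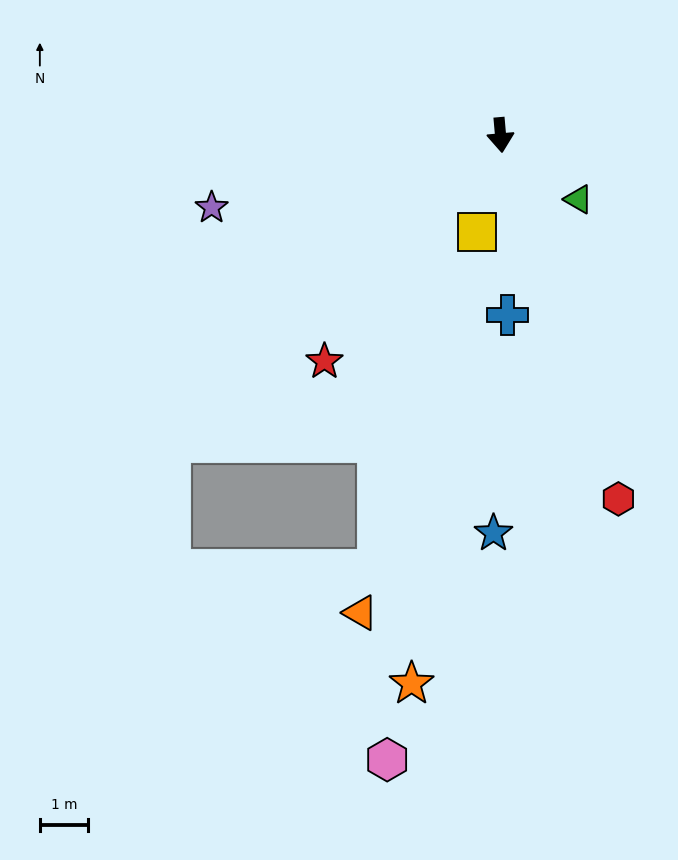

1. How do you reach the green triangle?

turn left 46°, forward 2.1 m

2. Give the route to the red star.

turn right 43°, forward 6.0 m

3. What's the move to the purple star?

turn right 81°, forward 6.2 m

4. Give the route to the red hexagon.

turn left 13°, forward 8.0 m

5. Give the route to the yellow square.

turn right 19°, forward 2.1 m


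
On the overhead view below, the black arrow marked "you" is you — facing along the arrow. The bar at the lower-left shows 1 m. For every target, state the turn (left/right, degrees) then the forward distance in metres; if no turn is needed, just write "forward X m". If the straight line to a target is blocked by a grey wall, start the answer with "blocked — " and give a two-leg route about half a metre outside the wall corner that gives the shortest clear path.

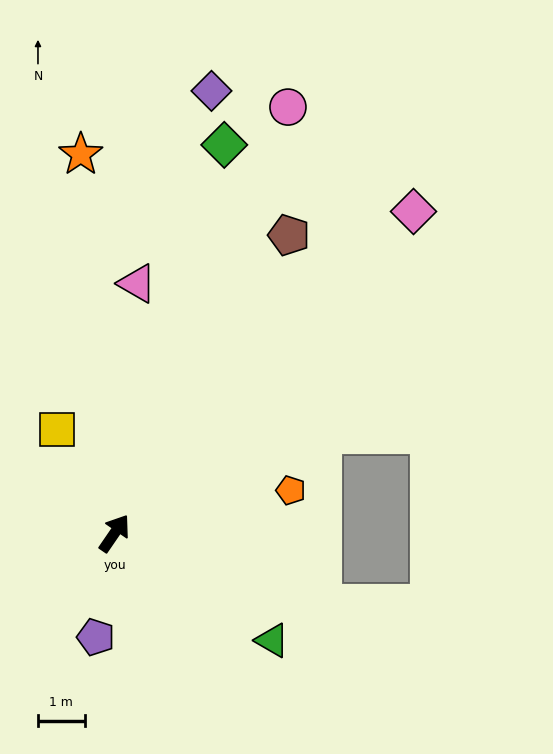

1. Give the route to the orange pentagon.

turn right 42°, forward 3.9 m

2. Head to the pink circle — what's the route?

turn left 12°, forward 9.8 m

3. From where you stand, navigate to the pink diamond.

turn right 8°, forward 9.4 m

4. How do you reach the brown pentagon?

turn left 4°, forward 7.4 m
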